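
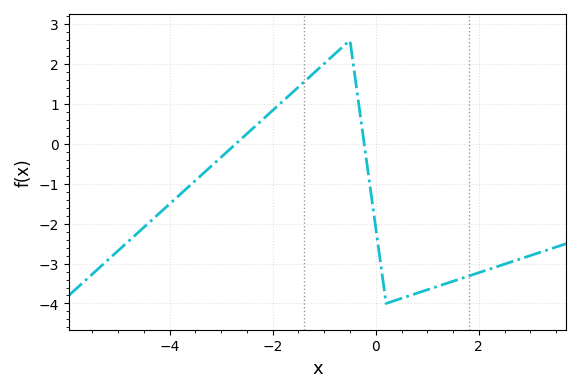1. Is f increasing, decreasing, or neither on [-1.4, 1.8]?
neither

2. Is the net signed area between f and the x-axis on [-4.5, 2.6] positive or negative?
negative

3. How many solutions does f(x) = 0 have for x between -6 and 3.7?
2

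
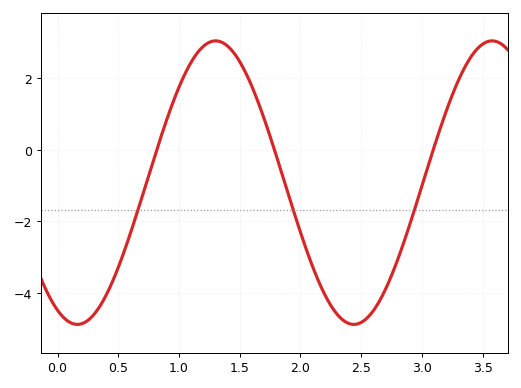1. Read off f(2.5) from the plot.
-4.8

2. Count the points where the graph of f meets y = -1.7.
3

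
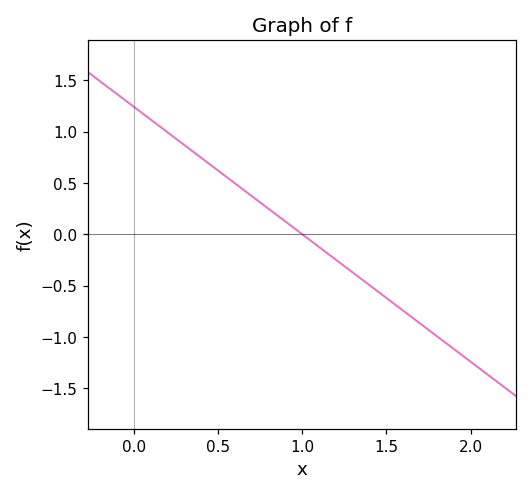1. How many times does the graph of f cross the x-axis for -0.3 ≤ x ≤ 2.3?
1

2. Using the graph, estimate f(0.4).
0.744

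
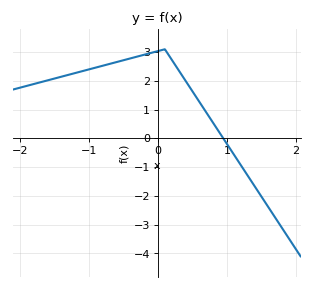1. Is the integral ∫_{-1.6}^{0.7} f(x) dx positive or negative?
positive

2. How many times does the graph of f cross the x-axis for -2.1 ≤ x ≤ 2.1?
1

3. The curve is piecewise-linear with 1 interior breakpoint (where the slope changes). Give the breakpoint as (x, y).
(0.1, 3.1)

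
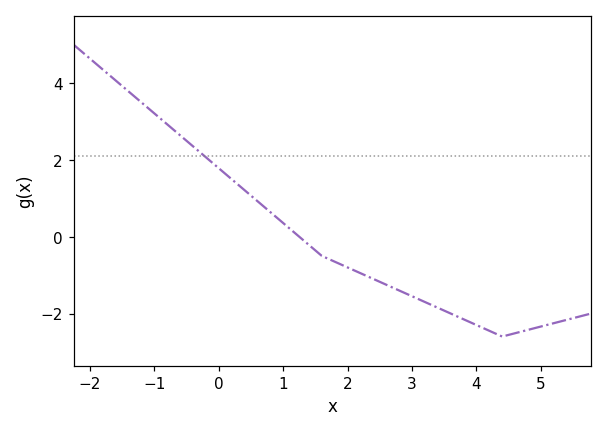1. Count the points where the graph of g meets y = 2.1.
1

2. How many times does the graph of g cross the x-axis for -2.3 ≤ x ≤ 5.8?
1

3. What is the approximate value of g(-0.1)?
1.93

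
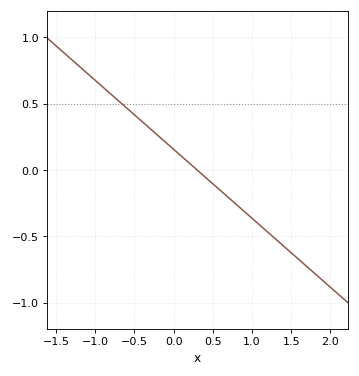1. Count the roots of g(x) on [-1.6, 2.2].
1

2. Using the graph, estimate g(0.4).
-0.05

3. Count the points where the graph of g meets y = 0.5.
1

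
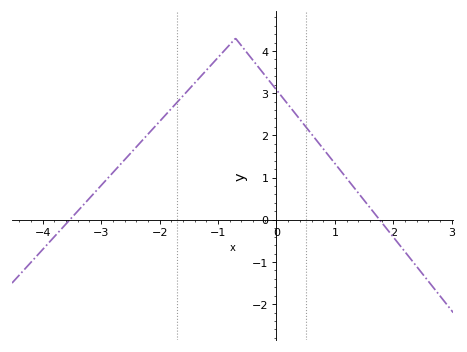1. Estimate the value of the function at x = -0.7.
4.3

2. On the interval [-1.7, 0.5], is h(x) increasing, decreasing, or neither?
neither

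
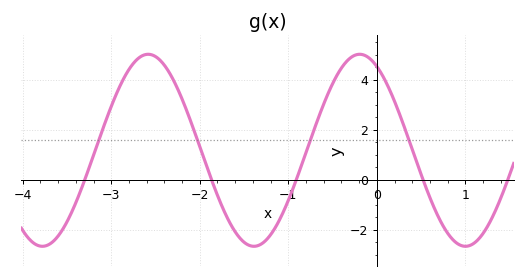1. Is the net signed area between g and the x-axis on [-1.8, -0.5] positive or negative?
negative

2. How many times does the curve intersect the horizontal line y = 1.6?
4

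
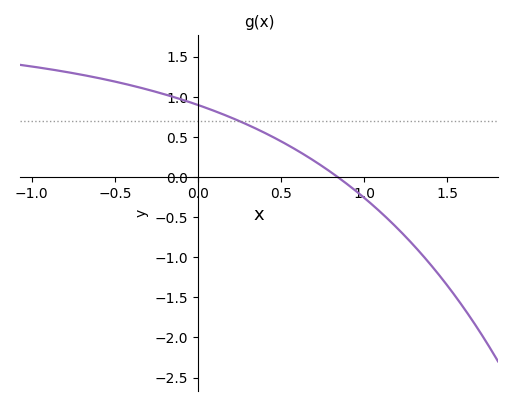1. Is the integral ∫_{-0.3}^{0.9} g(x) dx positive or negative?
positive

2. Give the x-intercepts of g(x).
0.842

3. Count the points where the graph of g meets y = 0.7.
1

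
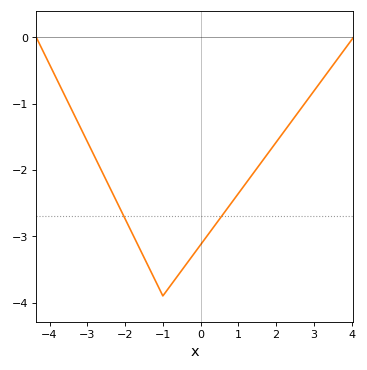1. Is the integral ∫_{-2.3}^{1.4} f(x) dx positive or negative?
negative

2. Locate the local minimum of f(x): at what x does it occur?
-1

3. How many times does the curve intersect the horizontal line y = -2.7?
2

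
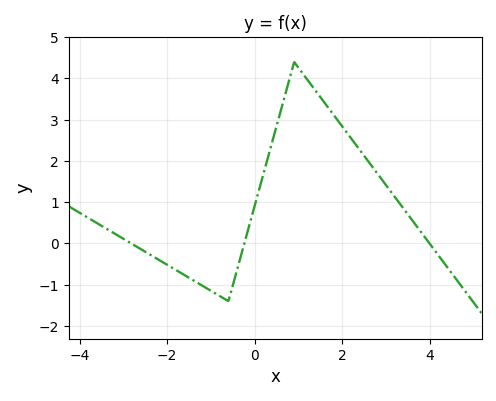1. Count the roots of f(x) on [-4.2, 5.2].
3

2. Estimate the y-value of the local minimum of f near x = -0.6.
-1.4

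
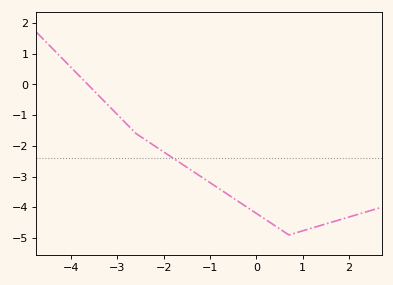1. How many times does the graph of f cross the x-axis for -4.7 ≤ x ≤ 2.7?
1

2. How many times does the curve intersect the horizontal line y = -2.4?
1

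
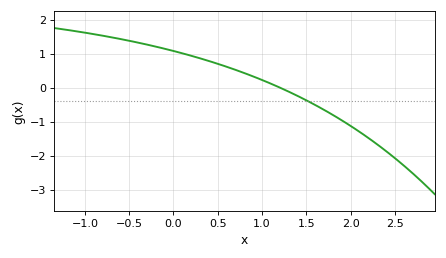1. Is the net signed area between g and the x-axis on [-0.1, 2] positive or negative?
positive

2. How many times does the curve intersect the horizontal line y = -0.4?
1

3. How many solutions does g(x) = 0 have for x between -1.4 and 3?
1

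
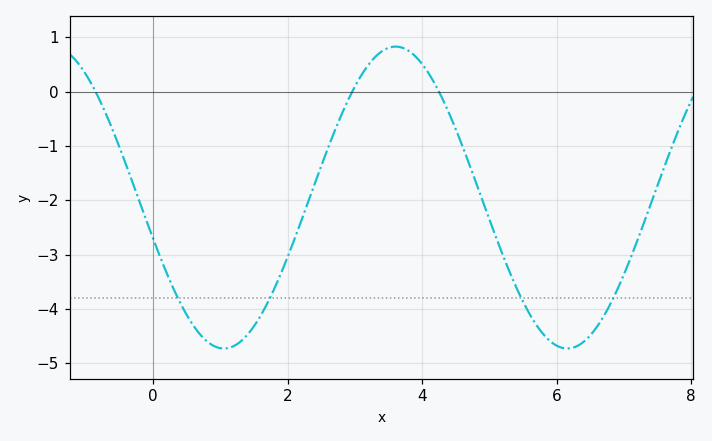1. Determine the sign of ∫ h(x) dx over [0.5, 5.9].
negative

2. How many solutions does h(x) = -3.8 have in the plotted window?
4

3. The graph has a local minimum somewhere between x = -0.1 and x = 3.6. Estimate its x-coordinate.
1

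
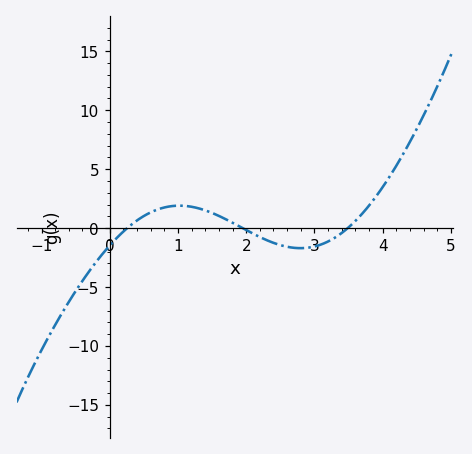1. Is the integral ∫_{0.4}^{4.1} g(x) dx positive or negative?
positive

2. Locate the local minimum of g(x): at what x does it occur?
2.8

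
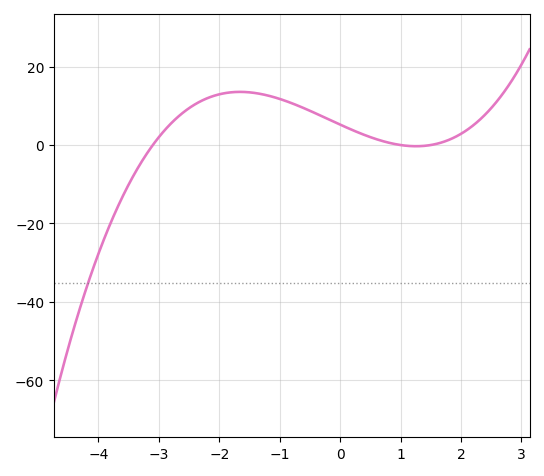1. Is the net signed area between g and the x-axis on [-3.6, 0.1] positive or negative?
positive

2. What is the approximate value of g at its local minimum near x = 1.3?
0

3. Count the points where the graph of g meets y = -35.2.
1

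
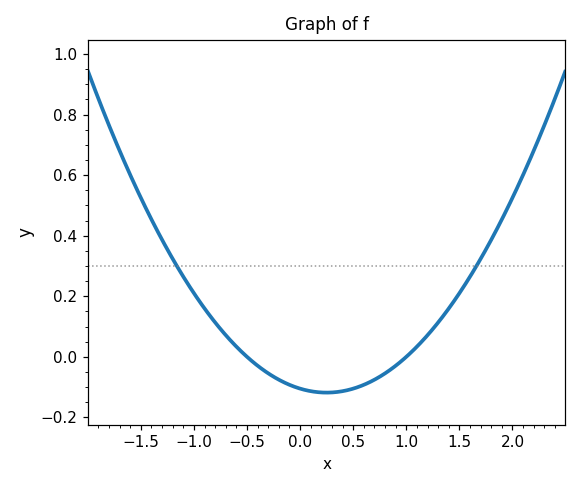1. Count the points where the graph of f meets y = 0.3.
2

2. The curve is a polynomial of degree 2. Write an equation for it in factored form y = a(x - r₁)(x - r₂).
y = 0.21(x + 0.5)(x - 1)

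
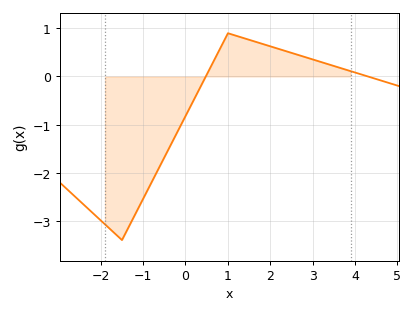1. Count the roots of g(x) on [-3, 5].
2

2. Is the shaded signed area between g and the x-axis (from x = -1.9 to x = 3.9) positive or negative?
negative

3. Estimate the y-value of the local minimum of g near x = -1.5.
-3.4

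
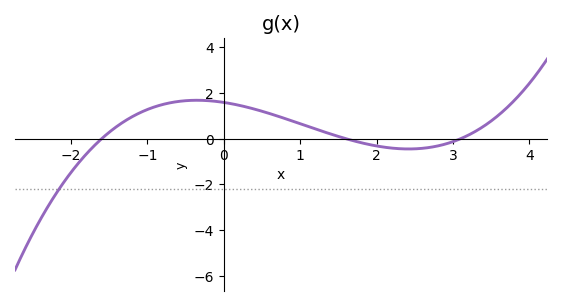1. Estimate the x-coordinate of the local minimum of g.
2.42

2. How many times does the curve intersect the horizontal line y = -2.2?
1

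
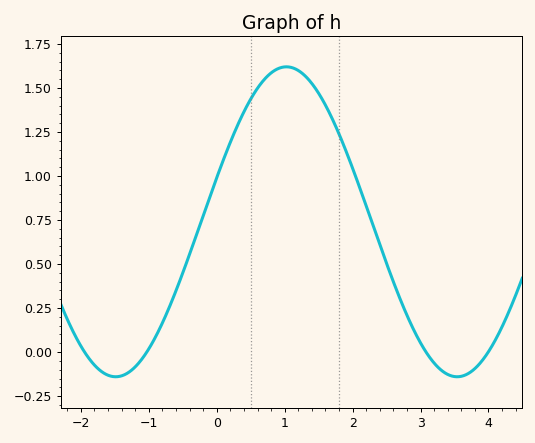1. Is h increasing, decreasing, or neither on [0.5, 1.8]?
neither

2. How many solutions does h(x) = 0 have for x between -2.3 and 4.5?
4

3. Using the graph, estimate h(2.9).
0.15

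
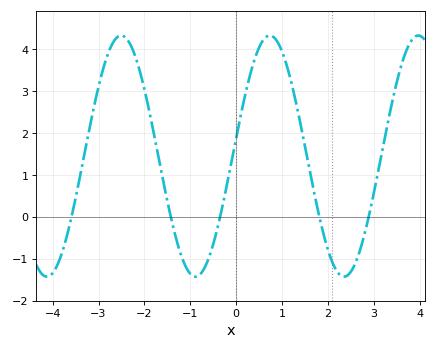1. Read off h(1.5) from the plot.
1.7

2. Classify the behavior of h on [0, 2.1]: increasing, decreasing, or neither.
neither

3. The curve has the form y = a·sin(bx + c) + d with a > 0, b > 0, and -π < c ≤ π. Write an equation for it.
y = 2.88sin(1.9x + 0.15) + 1.45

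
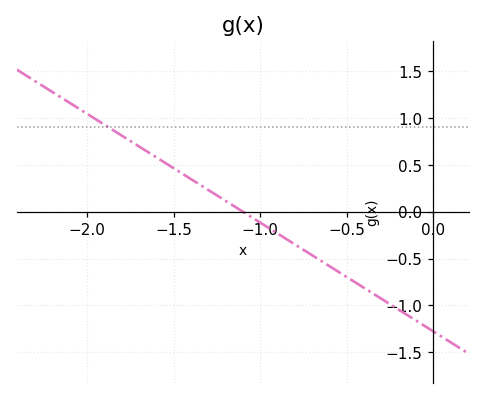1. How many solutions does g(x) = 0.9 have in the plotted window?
1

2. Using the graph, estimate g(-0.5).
-0.696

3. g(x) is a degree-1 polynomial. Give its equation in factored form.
y = -1.16(x + 1.1)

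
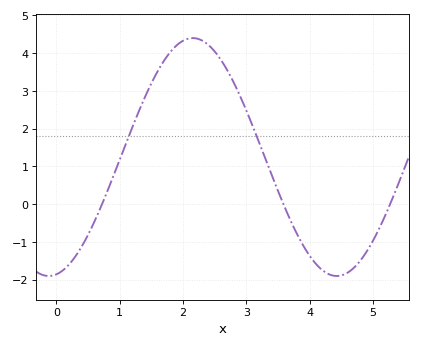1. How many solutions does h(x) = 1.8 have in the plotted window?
2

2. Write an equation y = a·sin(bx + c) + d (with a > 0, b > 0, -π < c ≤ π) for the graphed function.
y = 3.15sin(1.38x - 1.4) + 1.25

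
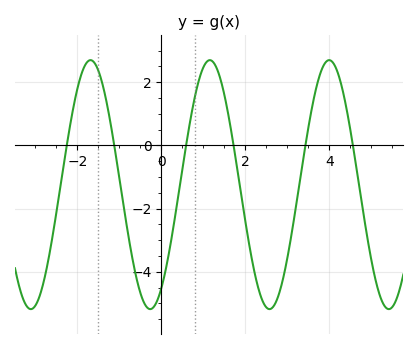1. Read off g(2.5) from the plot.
-5.2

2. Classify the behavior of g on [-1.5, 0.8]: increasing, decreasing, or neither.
neither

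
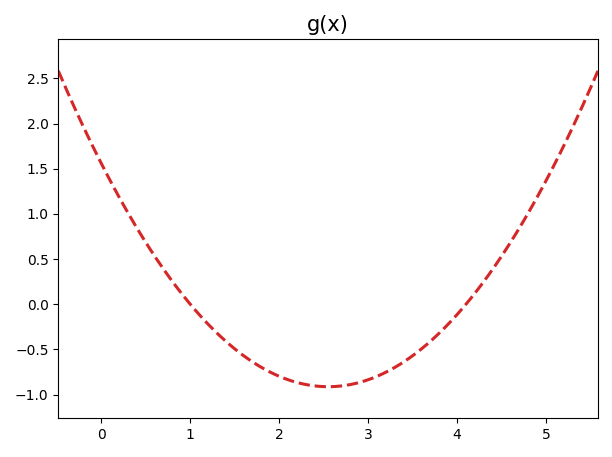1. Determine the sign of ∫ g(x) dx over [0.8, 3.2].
negative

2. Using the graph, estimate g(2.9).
-0.85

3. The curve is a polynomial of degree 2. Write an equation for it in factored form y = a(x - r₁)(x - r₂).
y = 0.38(x - 1)(x - 4.1)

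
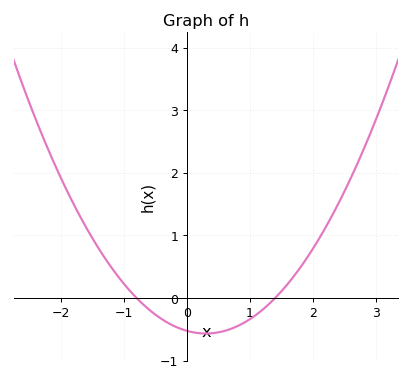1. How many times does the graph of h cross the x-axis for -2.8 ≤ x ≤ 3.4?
2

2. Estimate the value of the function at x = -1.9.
1.71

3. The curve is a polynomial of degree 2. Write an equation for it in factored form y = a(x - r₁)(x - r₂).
y = 0.47(x + 0.8)(x - 1.4)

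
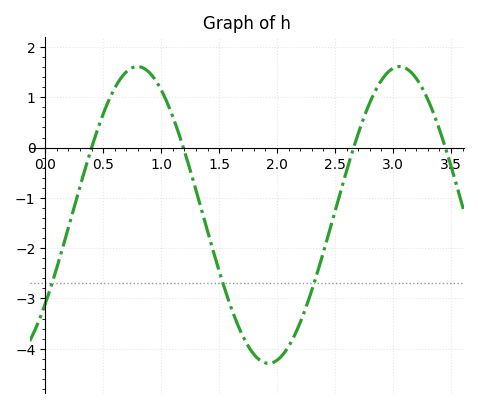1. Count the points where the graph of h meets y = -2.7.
3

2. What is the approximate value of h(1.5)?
-2.5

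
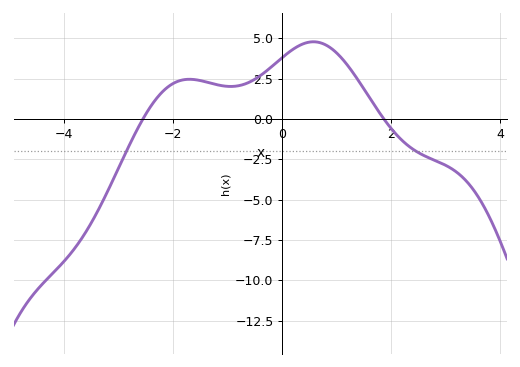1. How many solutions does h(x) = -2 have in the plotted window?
2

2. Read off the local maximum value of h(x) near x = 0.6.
4.77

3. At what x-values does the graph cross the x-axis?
-2.55, 1.86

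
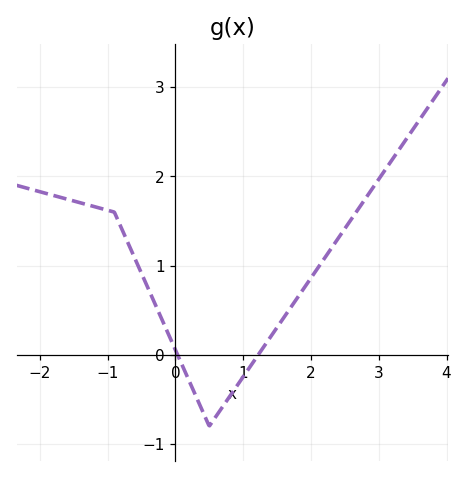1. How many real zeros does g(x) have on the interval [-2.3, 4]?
2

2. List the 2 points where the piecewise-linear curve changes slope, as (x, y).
(-0.9, 1.6); (0.5, -0.8)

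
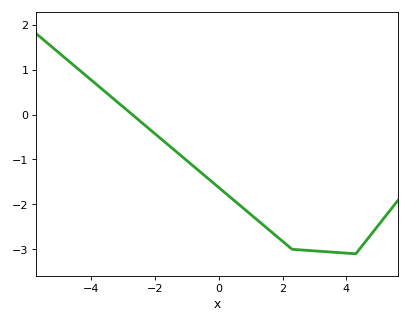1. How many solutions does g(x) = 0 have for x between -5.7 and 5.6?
1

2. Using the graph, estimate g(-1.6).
-0.7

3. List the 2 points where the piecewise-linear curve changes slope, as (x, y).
(2.3, -3); (4.3, -3.1)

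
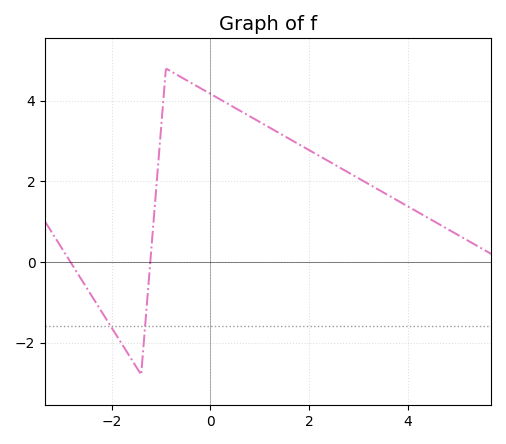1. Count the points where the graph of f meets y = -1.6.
2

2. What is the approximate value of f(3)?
2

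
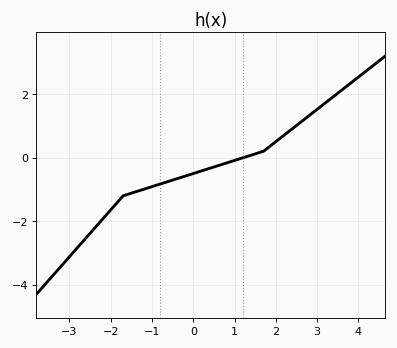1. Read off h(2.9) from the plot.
1.42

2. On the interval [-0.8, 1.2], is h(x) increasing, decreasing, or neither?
increasing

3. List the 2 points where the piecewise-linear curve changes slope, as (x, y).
(-1.7, -1.2); (1.7, 0.2)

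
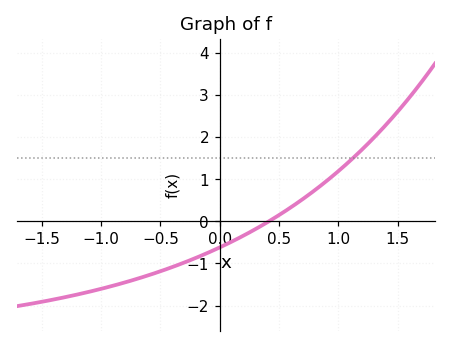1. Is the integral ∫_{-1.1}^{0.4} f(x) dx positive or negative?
negative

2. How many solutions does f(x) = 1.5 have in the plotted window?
1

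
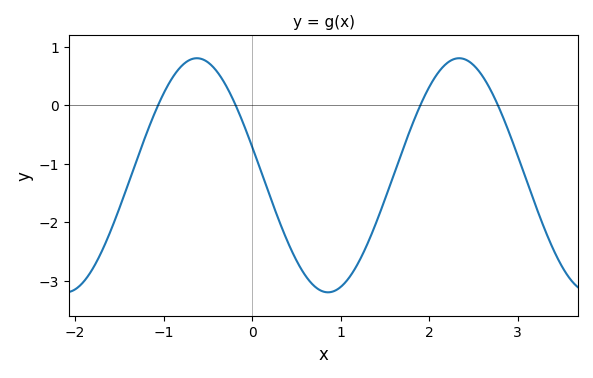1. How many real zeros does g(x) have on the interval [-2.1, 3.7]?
4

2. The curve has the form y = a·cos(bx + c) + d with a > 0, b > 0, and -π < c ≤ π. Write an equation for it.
y = 2cos(2.1x + 1.3) - 1.2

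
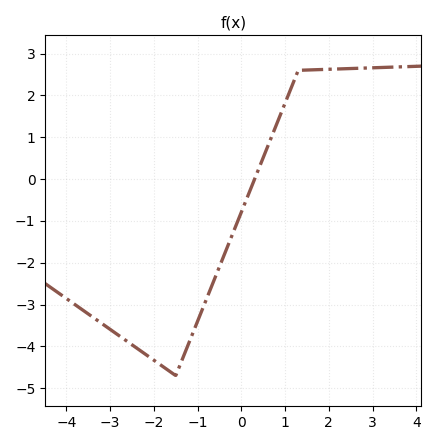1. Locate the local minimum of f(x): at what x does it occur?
-1.4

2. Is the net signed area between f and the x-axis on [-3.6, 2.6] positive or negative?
negative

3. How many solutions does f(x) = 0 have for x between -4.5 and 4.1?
1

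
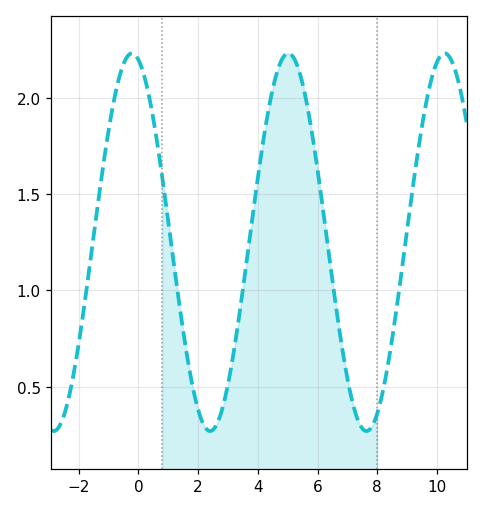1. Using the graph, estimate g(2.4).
0.27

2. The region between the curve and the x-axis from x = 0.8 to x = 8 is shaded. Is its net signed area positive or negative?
positive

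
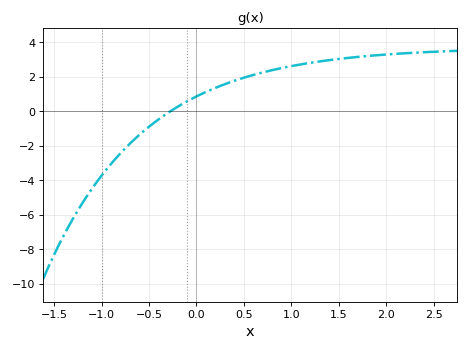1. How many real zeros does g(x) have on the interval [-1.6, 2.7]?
1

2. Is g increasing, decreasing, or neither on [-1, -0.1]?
increasing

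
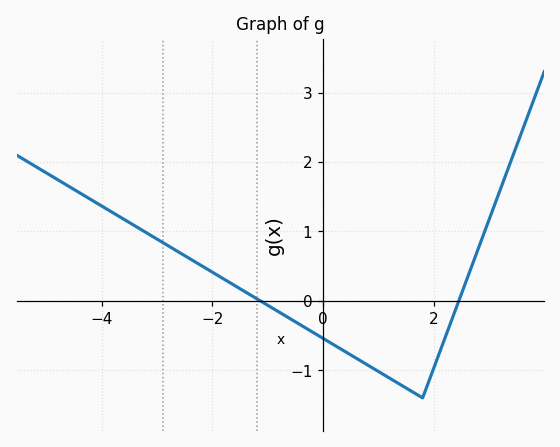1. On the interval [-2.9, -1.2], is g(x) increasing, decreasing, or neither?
decreasing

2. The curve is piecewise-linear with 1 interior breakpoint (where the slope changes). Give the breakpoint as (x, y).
(1.8, -1.4)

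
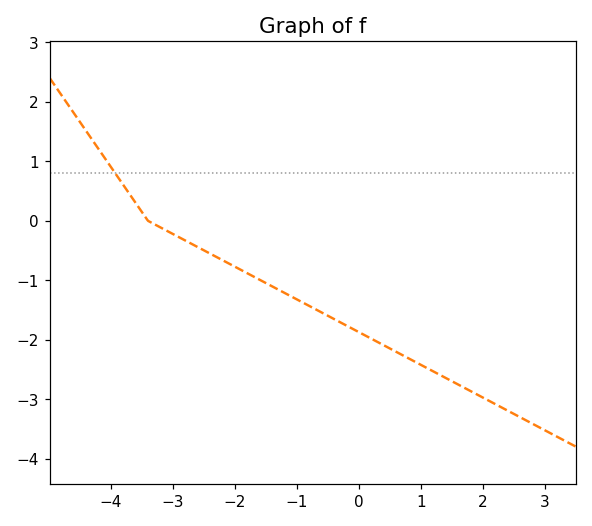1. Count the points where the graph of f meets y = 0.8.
1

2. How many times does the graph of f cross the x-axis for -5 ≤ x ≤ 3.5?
1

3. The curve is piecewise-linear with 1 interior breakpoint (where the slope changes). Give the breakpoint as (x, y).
(-3.4, 0)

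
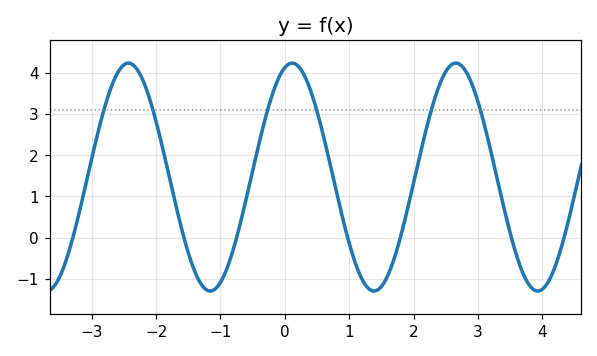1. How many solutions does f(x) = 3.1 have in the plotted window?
6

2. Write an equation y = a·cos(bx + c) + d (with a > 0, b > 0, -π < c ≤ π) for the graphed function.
y = 2.77cos(2.5x - 0.28) + 1.47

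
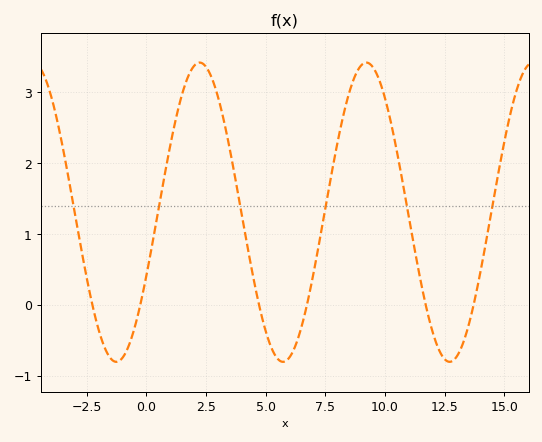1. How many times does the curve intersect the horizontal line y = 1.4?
6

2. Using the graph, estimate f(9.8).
3.1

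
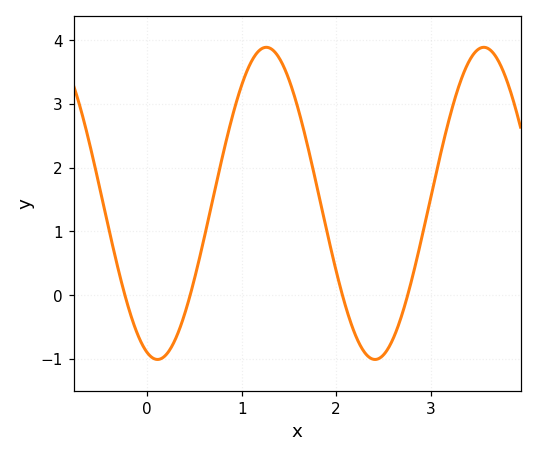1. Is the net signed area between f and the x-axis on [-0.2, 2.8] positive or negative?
positive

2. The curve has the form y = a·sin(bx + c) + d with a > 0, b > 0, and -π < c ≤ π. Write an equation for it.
y = 2.45sin(2.7x - 1.9) + 1.44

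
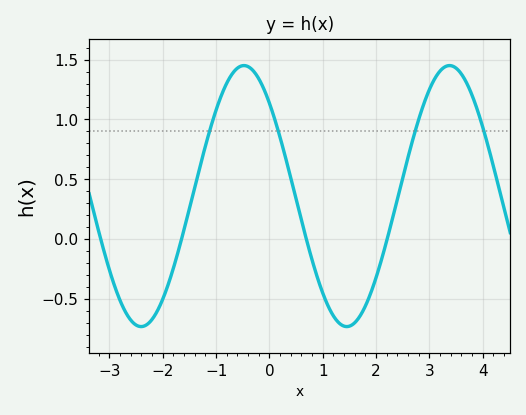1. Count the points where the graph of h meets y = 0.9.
4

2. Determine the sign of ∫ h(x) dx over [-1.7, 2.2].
positive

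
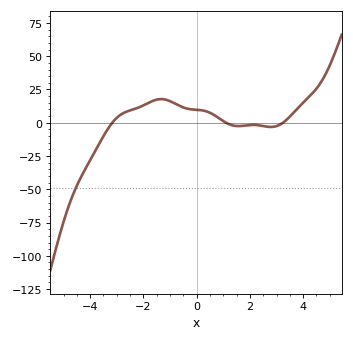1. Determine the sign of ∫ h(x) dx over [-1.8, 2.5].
positive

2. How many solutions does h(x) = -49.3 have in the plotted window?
1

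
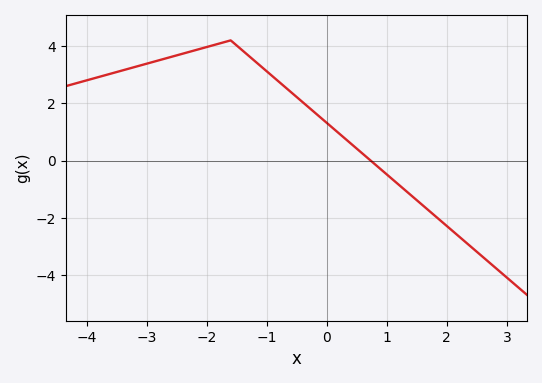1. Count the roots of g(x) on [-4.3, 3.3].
1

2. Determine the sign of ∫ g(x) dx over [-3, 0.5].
positive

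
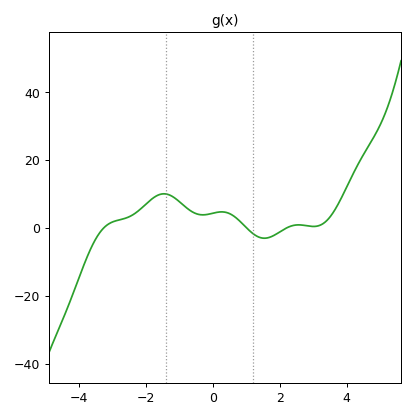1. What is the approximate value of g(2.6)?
0.869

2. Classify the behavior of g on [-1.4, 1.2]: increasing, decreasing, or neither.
neither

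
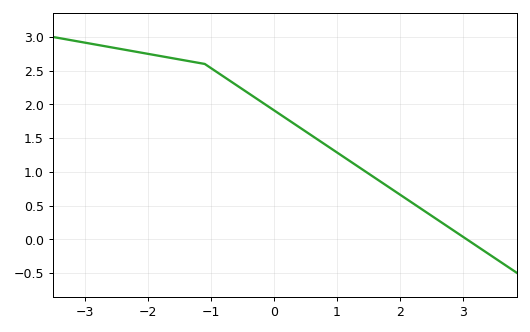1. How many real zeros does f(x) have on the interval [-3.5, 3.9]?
1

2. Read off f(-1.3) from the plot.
2.65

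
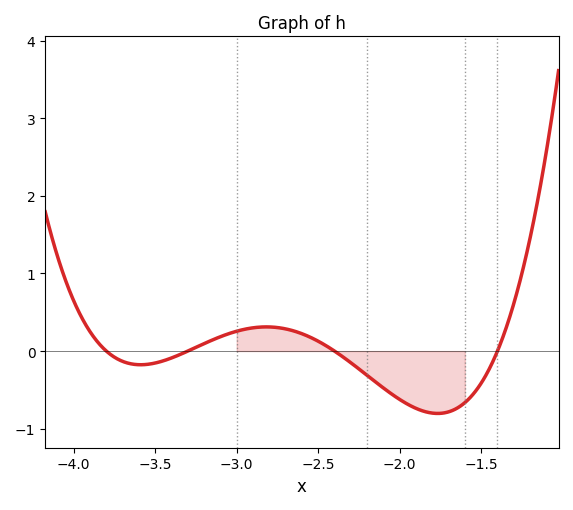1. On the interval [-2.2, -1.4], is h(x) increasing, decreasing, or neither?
neither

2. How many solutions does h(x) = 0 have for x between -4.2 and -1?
4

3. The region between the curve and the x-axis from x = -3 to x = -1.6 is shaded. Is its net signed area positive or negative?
negative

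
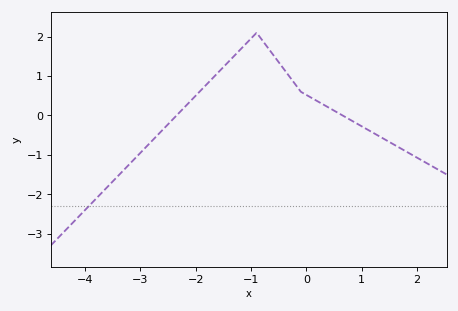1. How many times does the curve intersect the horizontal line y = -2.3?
1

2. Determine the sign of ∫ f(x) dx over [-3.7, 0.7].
positive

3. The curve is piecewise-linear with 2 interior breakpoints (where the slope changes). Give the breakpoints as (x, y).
(-0.9, 2.1); (-0.1, 0.6)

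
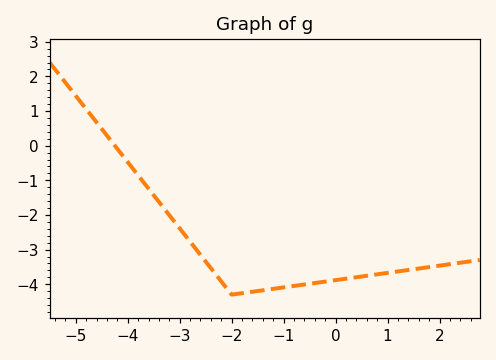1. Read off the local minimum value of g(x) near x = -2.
-4.3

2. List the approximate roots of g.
-4.25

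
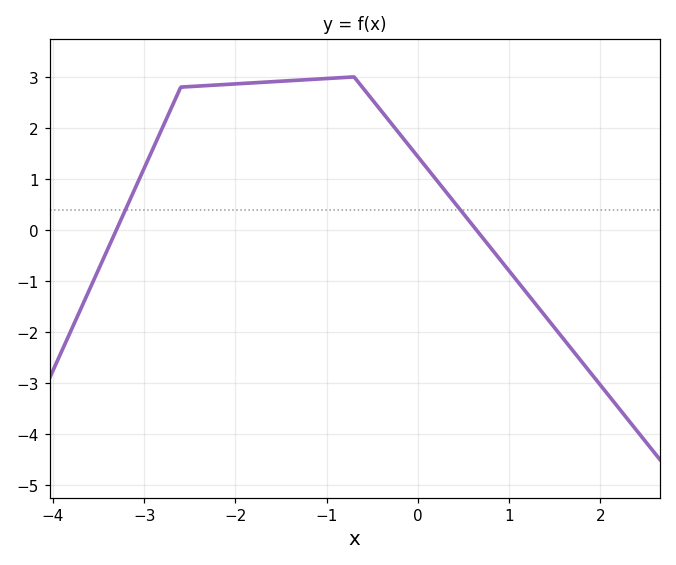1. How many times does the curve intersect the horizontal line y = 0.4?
2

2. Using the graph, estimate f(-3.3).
0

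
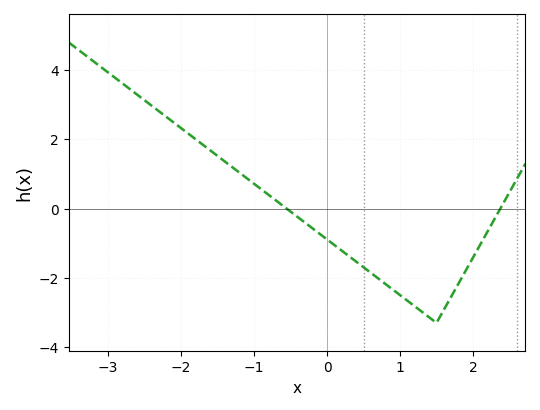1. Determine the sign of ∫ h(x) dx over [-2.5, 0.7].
positive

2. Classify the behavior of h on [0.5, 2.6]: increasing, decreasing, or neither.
neither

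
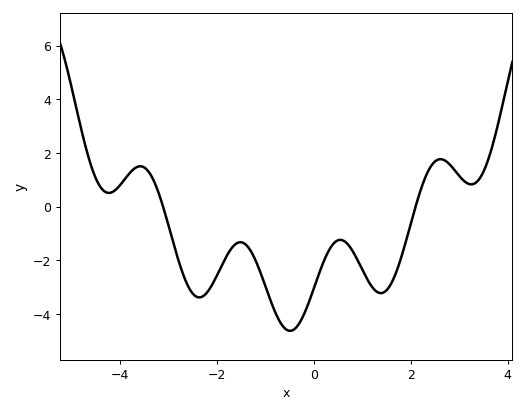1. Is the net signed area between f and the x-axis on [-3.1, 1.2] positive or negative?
negative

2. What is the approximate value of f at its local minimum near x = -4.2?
0.514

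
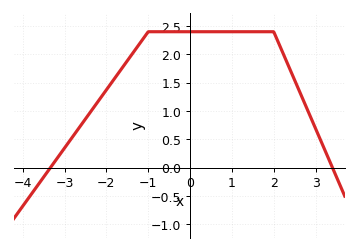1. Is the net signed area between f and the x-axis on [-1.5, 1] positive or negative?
positive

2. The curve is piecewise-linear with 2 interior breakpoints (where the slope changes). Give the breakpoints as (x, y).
(-1, 2.4); (2, 2.4)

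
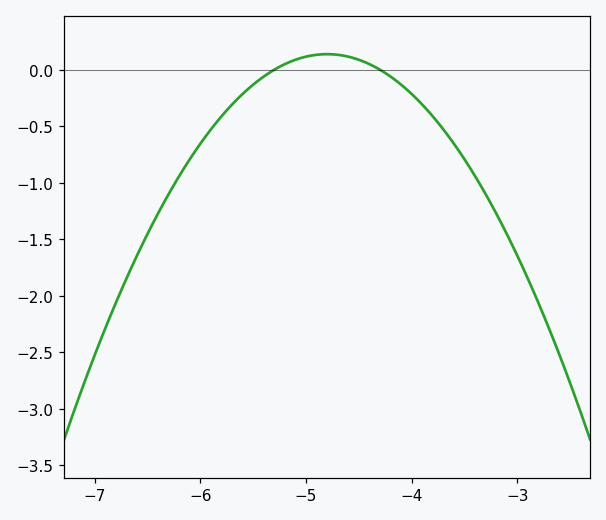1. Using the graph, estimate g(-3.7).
-0.528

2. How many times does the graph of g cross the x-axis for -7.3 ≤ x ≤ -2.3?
2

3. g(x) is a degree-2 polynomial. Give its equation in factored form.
y = -0.55(x + 5.3)(x + 4.3)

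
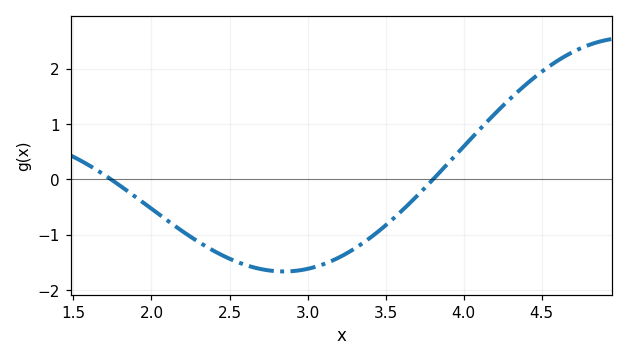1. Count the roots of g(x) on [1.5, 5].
2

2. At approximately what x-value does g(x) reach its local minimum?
2.85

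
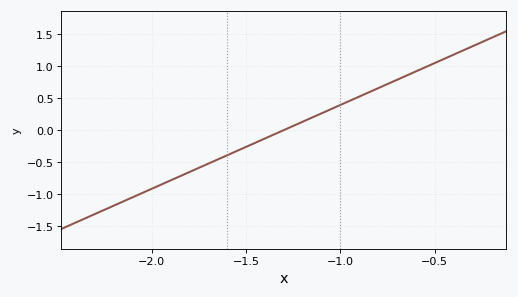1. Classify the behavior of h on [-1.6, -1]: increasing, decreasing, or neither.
increasing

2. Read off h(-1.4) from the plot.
-0.15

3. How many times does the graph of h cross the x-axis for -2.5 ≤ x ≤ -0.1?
1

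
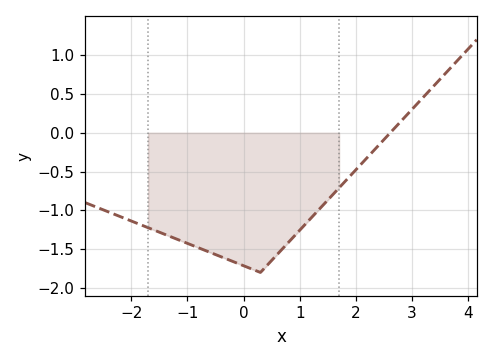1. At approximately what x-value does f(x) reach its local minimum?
0.3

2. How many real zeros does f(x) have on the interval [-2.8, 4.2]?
1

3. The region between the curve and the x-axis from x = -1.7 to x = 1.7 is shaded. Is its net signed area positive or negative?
negative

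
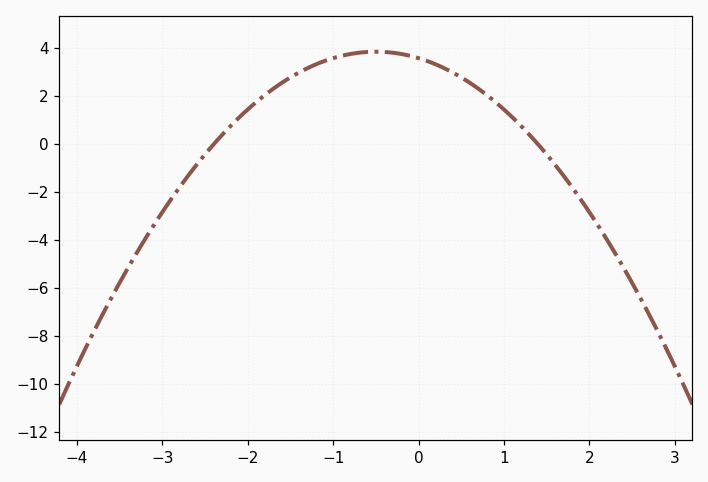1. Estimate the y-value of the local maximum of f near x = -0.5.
3.8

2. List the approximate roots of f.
-2.4, 1.4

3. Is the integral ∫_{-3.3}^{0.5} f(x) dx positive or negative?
positive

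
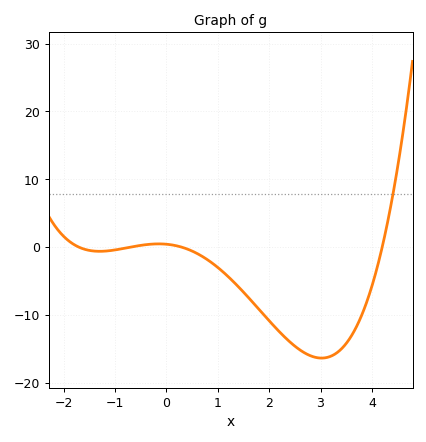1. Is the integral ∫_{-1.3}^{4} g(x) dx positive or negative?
negative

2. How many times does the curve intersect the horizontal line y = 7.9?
1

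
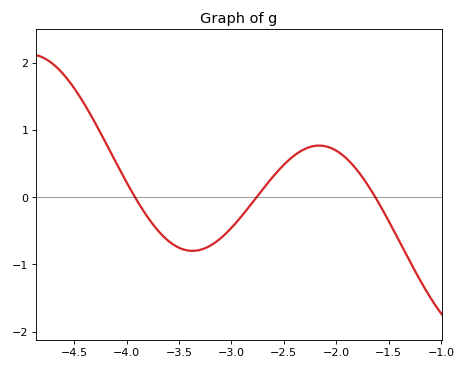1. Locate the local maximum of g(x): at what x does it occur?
-2.16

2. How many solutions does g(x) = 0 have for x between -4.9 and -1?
3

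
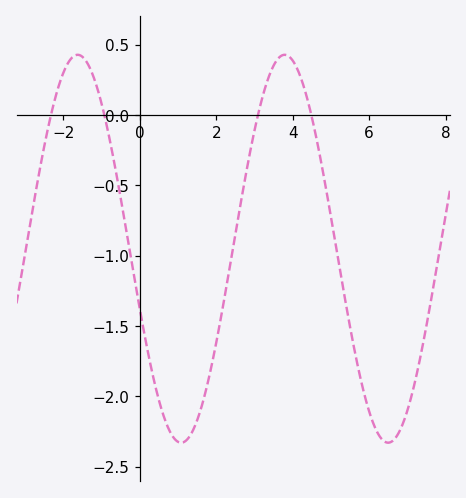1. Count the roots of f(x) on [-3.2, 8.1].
4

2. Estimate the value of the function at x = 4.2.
0.275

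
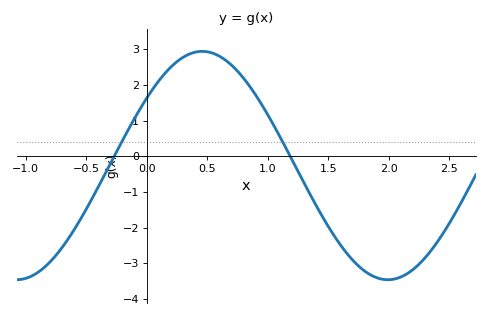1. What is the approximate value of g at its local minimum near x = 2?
-3.46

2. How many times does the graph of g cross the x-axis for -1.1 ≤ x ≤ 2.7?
2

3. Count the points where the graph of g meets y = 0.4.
2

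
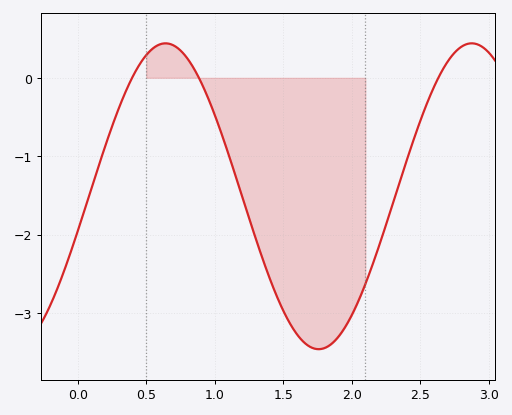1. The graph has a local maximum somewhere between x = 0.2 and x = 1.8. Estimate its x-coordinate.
0.642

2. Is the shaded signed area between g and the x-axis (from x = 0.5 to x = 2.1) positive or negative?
negative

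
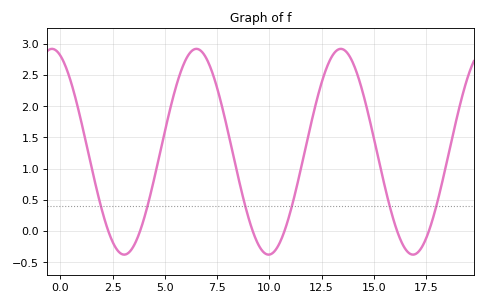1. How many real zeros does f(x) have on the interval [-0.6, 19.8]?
6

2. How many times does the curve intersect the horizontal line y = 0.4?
6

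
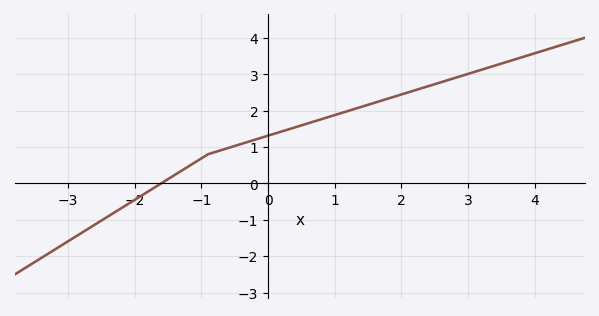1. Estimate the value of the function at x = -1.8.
-0.227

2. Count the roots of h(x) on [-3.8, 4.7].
1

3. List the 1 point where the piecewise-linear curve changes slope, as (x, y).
(-0.9, 0.8)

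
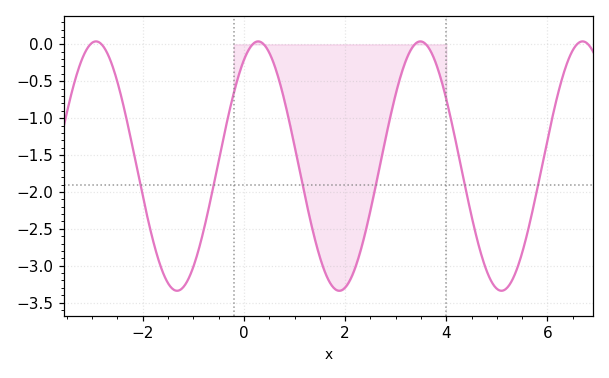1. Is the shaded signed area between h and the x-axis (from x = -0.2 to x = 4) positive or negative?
negative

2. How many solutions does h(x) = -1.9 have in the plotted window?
6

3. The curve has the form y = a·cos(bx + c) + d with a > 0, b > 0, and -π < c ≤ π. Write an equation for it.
y = 1.69cos(1.96x - 0.552) - 1.65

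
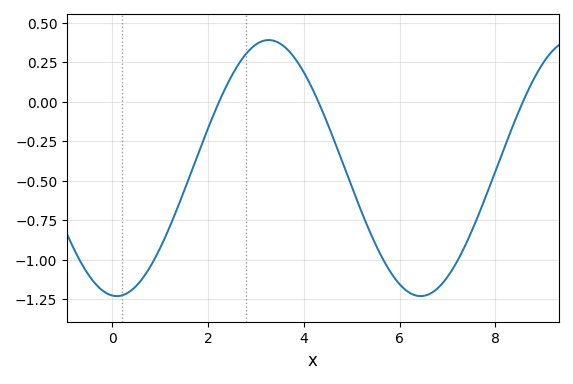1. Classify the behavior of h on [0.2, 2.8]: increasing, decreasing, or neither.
increasing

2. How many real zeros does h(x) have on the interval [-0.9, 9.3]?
3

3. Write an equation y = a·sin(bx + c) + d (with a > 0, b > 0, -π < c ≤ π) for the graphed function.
y = 0.81sin(0.99x - 1.66) - 0.42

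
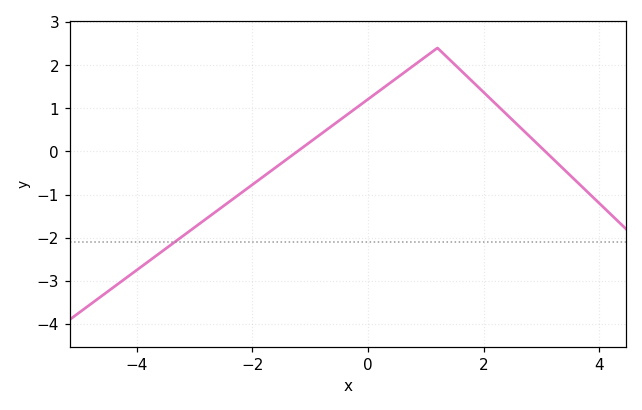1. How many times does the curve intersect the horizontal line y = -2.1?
1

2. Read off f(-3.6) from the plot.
-2.35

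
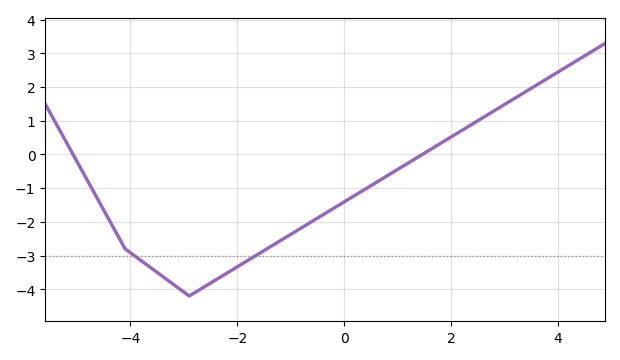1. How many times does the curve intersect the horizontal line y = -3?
2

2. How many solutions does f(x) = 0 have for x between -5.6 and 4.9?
2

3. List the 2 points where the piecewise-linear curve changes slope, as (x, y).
(-4.1, -2.8); (-2.9, -4.2)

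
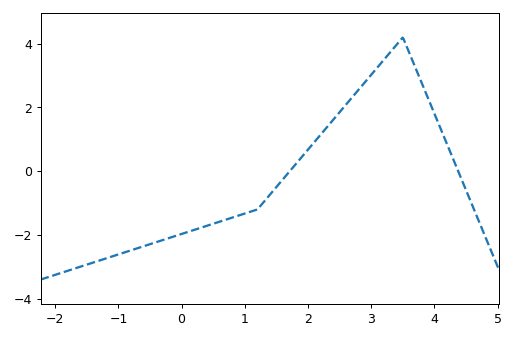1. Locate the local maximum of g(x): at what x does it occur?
3.5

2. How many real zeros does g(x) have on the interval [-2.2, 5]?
2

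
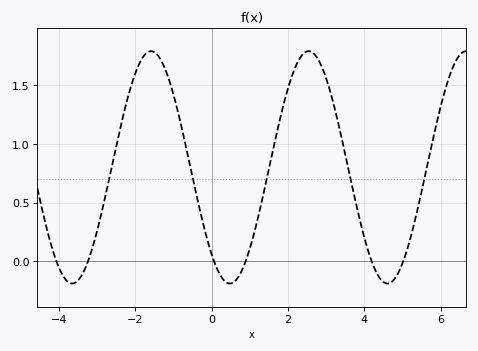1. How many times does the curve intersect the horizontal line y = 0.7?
5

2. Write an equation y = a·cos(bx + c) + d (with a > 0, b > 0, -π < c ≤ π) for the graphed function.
y = 0.99cos(1.5x + 2.4) + 0.8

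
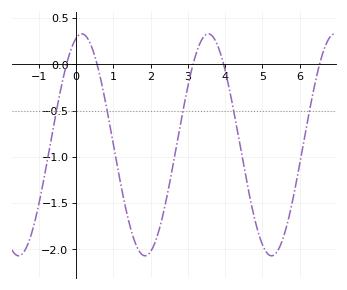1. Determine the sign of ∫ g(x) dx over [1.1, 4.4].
negative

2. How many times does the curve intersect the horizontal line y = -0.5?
5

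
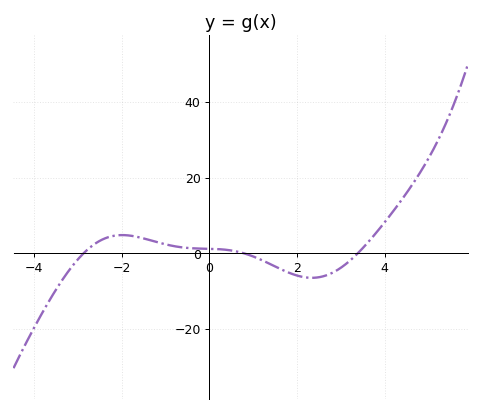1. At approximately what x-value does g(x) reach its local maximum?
-1.99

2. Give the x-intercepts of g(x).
-2.88, 0.785, 3.39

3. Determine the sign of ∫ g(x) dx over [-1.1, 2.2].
negative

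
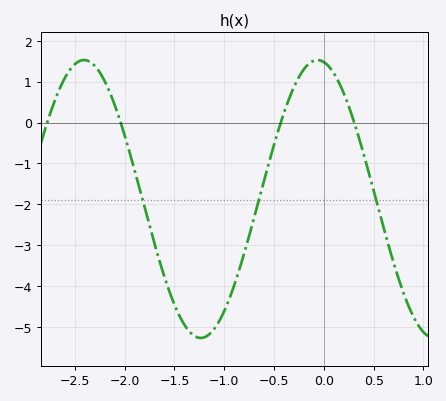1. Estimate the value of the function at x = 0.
1.5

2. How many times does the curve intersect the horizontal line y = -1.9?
3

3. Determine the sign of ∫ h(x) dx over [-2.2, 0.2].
negative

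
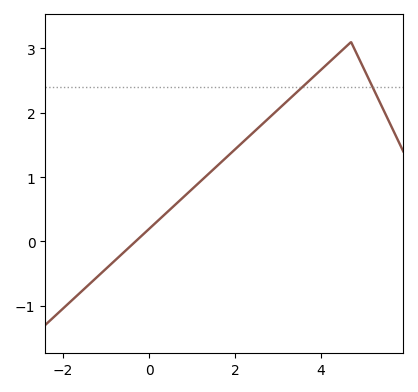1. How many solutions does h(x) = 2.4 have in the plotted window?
2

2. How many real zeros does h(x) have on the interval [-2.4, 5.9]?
1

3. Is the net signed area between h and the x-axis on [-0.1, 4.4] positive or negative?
positive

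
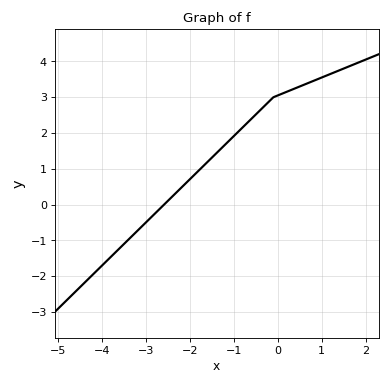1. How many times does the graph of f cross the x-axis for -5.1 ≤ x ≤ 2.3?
1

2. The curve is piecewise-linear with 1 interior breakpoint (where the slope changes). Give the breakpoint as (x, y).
(-0.1, 3)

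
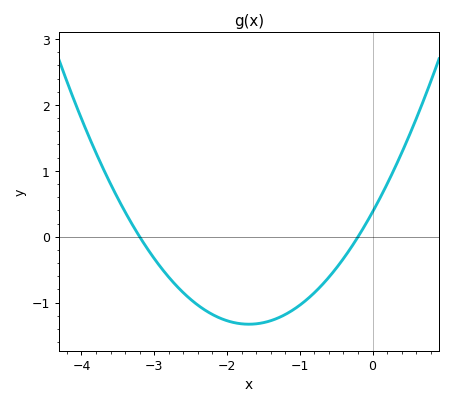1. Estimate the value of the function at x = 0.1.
0.6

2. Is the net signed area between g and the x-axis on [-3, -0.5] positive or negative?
negative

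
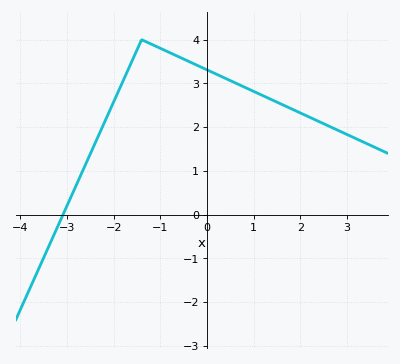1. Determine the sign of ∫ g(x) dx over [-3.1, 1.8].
positive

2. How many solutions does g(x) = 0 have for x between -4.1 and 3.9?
1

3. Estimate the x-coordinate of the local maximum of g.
-1.4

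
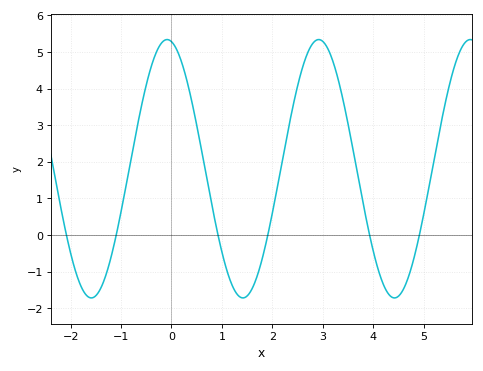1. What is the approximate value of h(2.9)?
5.34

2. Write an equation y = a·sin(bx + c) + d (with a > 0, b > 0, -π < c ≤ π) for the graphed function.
y = 3.53sin(2.09x + 1.75) + 1.81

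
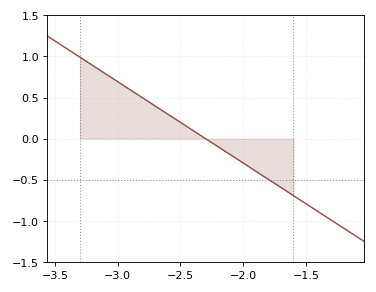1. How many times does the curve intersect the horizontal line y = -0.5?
1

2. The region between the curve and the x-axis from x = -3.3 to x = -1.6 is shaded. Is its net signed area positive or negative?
positive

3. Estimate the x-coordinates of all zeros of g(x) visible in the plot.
-2.3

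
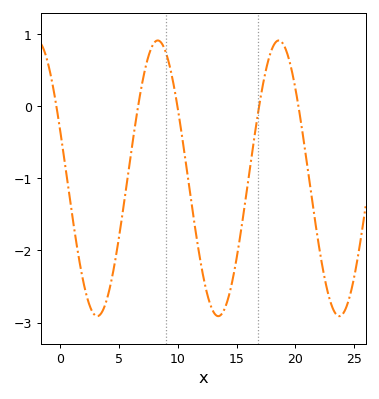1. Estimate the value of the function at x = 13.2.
-2.9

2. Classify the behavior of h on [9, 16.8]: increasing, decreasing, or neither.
neither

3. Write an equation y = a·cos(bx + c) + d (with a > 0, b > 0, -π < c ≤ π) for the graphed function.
y = 1.91cos(0.61x + 1.2) - 1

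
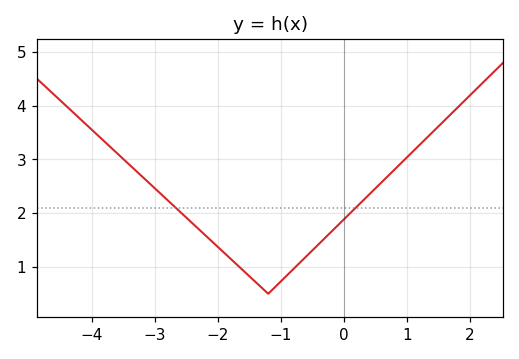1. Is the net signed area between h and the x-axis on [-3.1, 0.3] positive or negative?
positive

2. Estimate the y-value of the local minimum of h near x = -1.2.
0.5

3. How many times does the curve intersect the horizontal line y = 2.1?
2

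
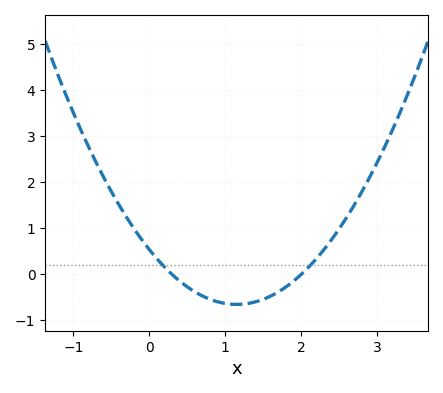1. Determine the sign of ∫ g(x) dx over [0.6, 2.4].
negative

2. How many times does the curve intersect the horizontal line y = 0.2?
2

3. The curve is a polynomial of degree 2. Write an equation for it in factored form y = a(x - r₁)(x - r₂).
y = 0.9(x - 0.3)(x - 2)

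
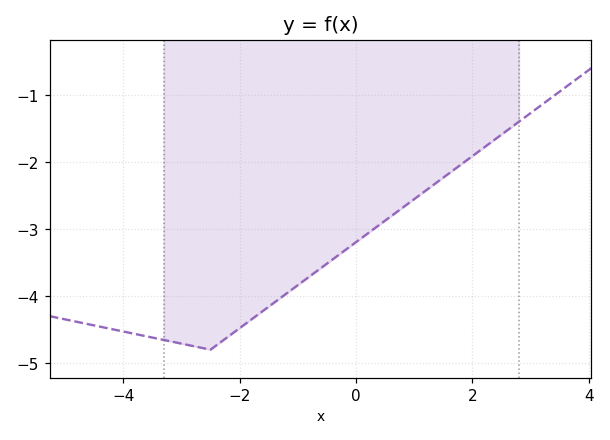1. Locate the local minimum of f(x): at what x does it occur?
-2.6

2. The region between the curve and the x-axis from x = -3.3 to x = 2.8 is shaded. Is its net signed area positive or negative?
negative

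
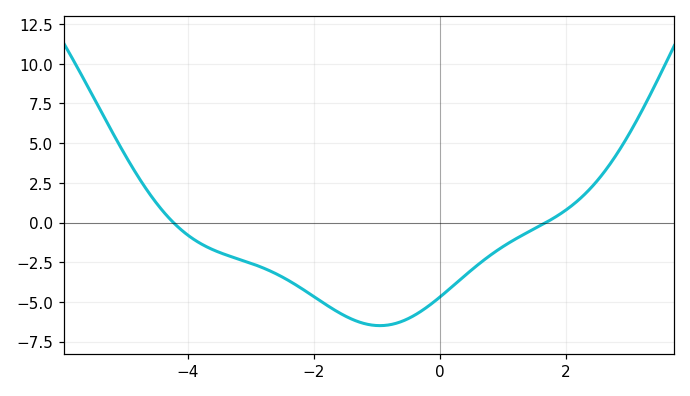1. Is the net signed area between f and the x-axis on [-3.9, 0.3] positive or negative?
negative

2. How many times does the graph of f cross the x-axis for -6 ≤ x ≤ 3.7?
2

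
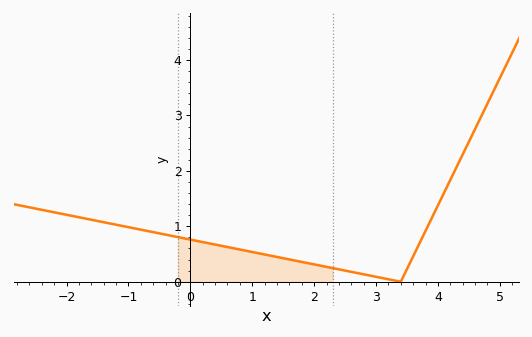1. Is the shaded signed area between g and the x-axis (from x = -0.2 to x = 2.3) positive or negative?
positive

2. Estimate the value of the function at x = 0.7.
0.604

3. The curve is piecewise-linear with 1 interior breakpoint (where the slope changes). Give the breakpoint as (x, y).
(3.4, 0)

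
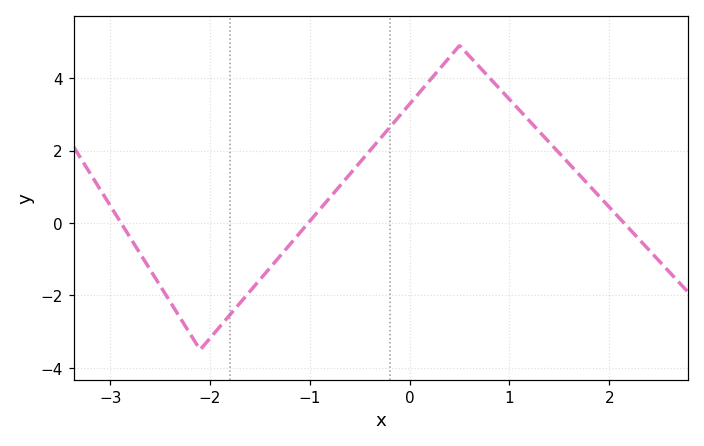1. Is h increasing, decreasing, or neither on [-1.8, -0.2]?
increasing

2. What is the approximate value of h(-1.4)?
-1.2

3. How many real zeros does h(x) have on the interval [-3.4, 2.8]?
3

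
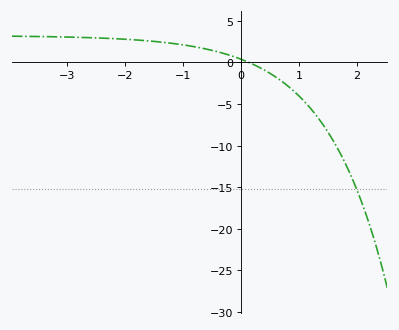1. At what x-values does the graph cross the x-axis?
0.1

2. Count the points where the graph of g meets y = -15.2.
1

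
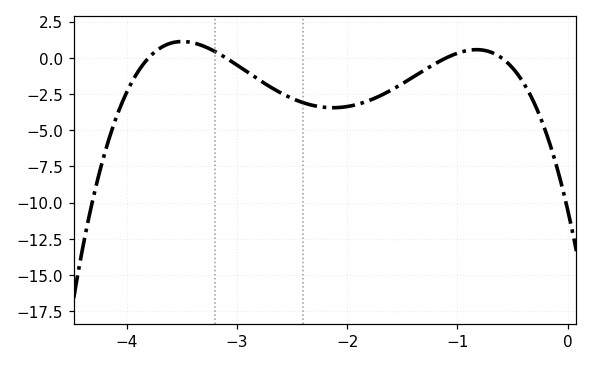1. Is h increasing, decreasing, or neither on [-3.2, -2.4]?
decreasing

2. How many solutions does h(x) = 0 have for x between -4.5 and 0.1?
4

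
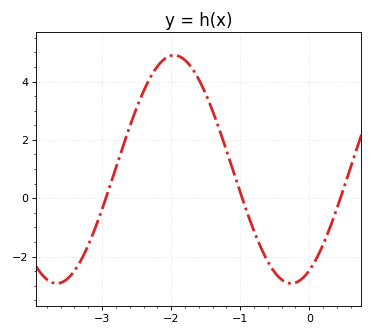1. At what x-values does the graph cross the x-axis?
-2.9, -1, 0.5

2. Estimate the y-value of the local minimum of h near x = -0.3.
-3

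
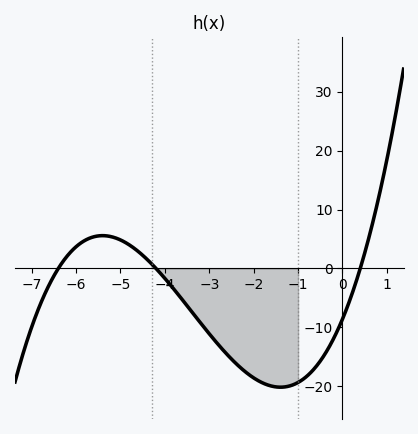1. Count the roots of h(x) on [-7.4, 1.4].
3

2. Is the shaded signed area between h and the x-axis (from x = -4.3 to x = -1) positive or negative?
negative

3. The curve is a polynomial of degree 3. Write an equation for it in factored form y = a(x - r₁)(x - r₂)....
y = 0.8(x + 6.4)(x + 4.2)(x - 0.4)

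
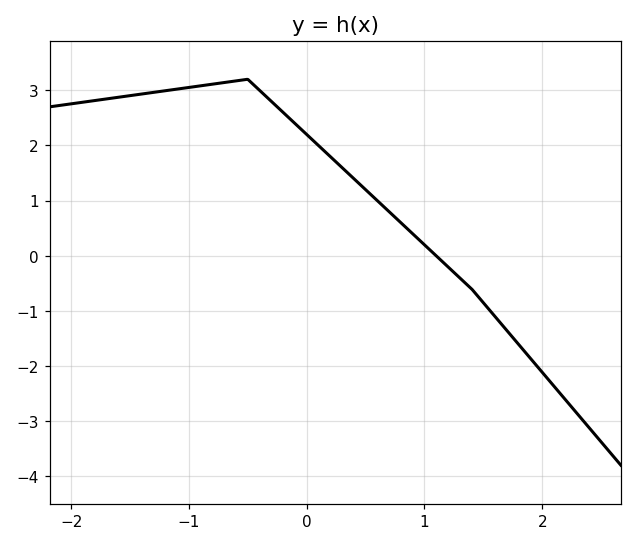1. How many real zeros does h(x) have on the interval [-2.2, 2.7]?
1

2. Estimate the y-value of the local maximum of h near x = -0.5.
3.2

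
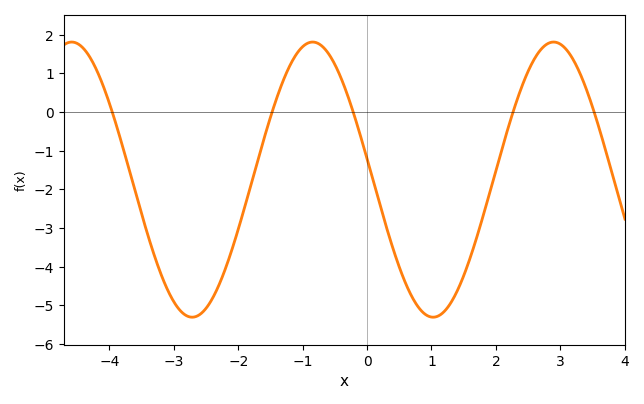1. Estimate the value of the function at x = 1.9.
-2.11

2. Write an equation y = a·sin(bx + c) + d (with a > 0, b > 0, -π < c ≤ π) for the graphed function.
y = 3.56sin(1.68x + 2.99) - 1.75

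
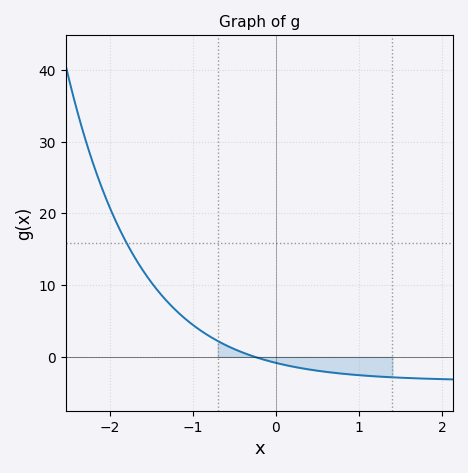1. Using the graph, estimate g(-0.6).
2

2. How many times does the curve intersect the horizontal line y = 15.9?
1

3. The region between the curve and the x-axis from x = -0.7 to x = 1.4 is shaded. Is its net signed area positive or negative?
negative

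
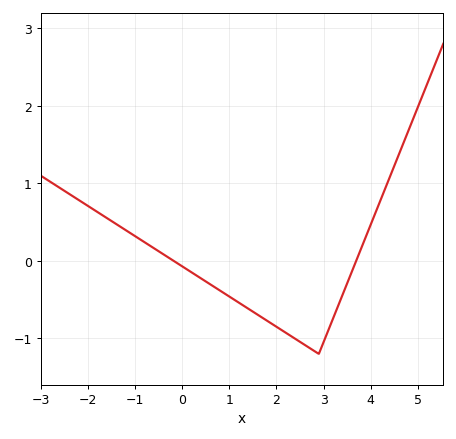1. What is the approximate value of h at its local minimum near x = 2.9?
-1.2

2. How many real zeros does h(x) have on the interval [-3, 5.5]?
2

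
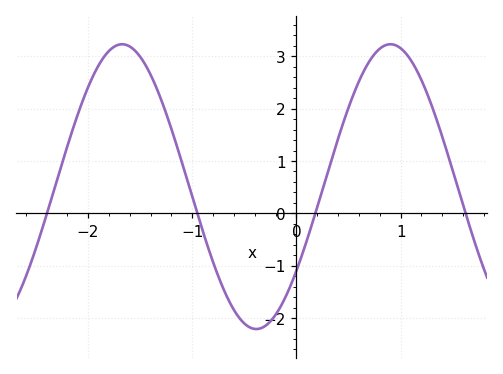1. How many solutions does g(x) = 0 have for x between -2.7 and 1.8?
4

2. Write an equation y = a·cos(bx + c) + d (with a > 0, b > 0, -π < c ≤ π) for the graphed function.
y = 2.72cos(2.4x - 2.2) + 0.51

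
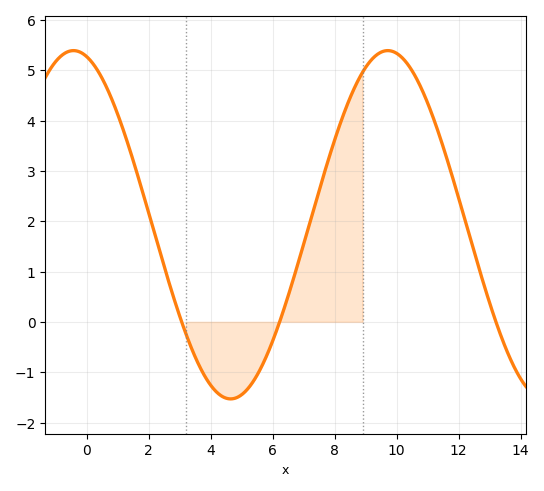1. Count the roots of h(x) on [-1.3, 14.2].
3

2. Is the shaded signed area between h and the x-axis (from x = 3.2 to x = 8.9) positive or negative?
positive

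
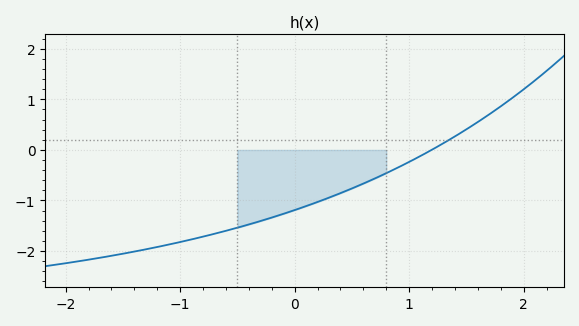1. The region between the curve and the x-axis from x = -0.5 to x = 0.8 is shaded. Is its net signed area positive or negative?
negative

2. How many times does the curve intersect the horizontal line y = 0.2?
1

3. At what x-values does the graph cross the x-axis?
1.2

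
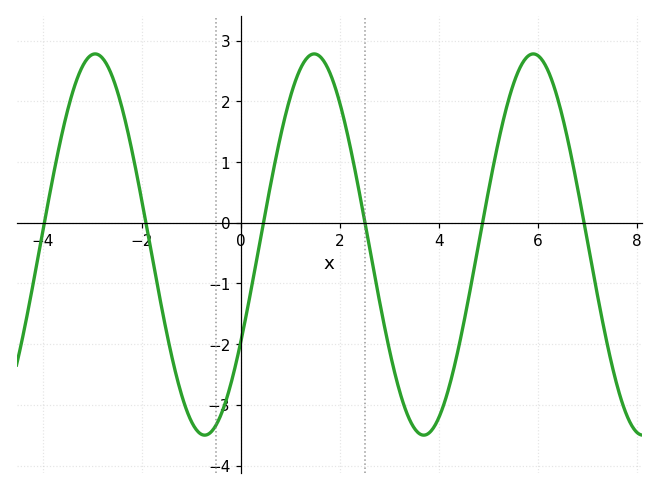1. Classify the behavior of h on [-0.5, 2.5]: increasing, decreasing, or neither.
neither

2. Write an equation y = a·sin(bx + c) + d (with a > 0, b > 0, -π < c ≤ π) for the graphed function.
y = 3.14sin(1.4x - 0.53) - 0.36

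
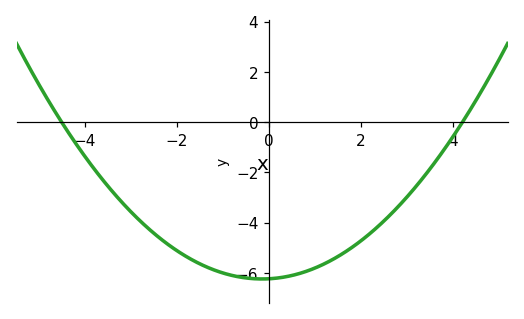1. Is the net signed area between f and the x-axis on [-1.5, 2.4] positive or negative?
negative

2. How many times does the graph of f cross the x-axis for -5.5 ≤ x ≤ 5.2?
2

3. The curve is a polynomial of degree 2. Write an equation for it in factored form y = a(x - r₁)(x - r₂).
y = 0.33(x + 4.5)(x - 4.2)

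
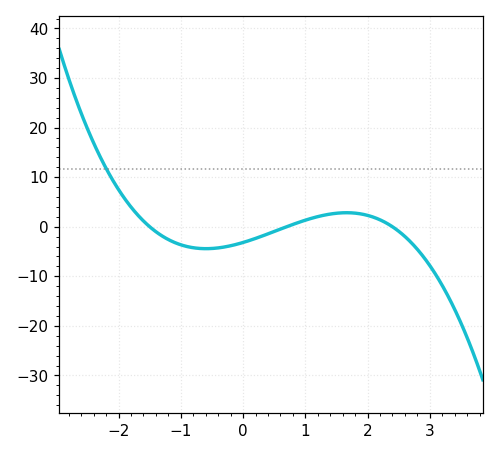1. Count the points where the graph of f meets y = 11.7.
1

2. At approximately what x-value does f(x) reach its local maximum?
1.66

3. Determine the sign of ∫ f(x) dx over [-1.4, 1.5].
negative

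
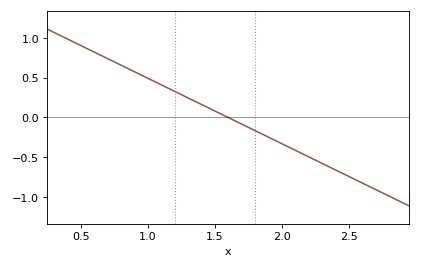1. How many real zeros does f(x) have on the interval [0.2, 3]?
1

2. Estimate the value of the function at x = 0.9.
0.574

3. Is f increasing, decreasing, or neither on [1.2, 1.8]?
decreasing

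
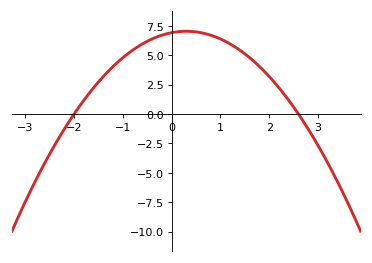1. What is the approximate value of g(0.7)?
6.82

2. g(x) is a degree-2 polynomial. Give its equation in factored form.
y = -1.33(x + 2)(x - 2.6)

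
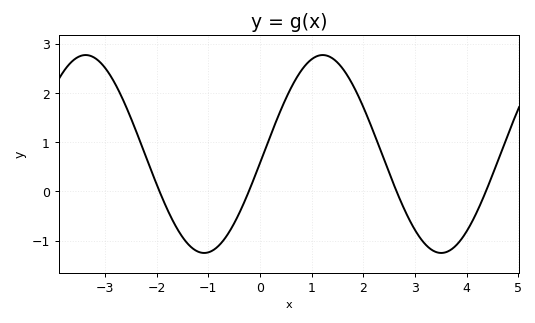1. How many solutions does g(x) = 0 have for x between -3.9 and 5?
4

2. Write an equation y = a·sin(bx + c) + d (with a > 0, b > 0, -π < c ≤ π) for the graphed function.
y = 2.01sin(1.37x - 0.09) + 0.76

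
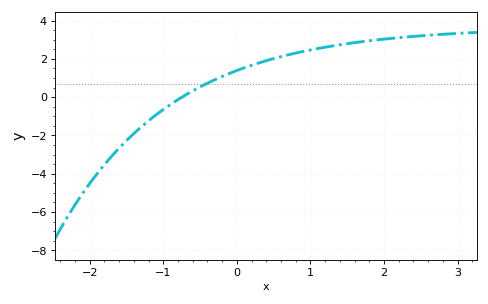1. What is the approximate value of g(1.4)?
2.8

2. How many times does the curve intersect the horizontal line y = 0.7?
1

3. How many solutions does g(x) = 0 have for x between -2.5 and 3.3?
1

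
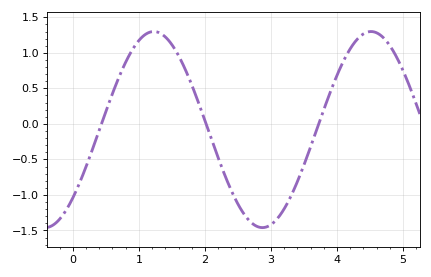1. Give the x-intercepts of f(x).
0.4, 2, 3.7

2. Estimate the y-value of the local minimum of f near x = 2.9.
-1.45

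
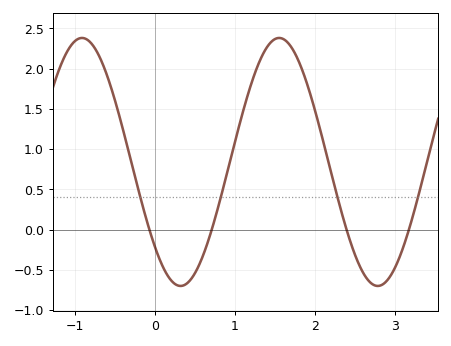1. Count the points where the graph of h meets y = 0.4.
4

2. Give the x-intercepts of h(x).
-0.1, 0.7, 2.4, 3.2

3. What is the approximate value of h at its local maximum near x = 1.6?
2.4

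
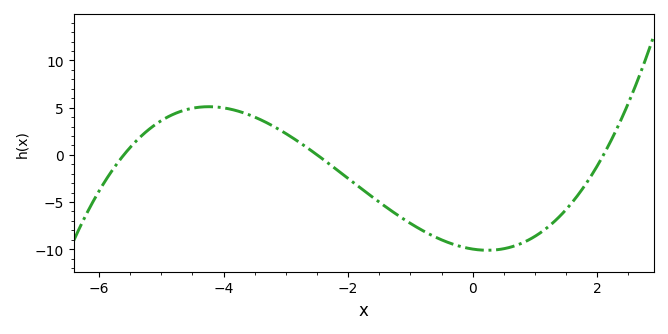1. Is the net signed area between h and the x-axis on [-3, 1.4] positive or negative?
negative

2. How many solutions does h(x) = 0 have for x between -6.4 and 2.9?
3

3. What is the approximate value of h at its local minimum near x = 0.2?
-10.1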